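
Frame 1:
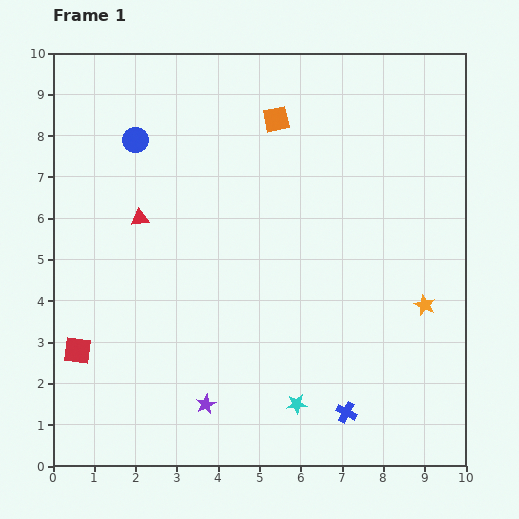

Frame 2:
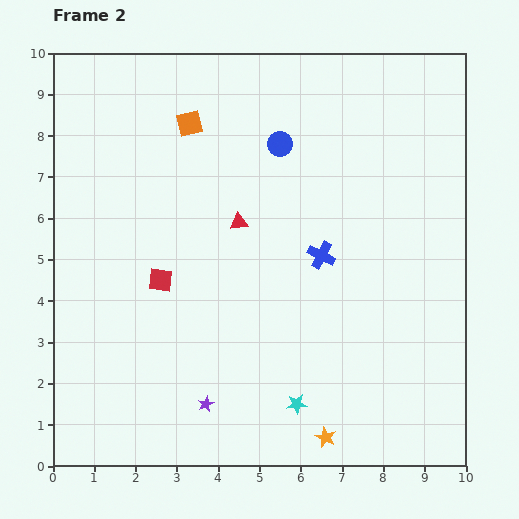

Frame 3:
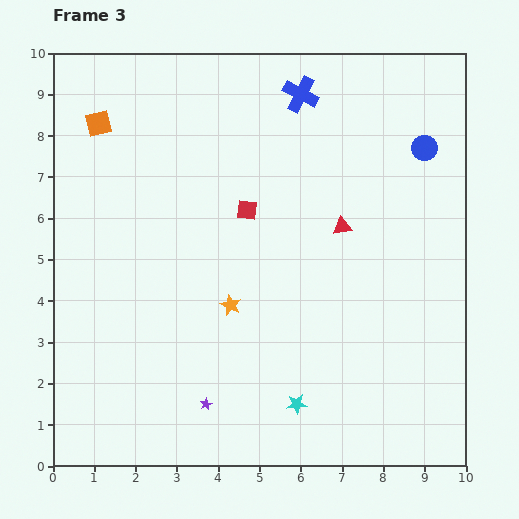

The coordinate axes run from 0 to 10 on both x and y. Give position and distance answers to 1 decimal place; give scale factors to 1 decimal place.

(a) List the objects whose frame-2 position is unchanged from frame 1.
the cyan star, the purple star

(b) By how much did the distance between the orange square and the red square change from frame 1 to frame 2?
-3.5

Distance in frame 1: 7.4. Distance in frame 2: 3.9.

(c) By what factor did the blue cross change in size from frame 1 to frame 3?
1.7×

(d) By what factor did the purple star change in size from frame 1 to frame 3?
0.6×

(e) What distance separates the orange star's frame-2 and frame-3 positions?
3.9

The orange star moved from (6.6, 0.7) to (4.3, 3.9), a distance of √(2.3² + 3.2²) ≈ 3.9.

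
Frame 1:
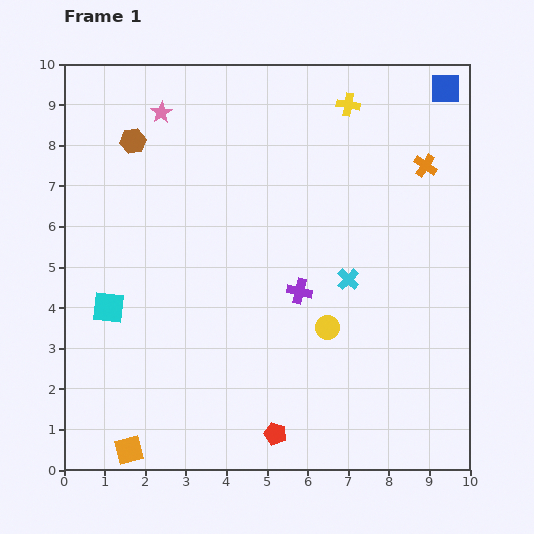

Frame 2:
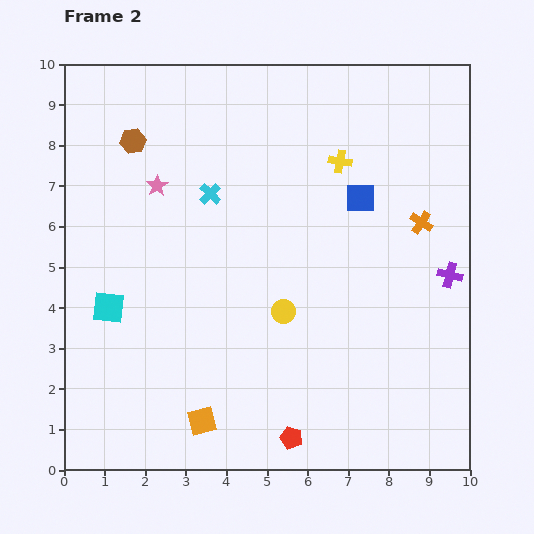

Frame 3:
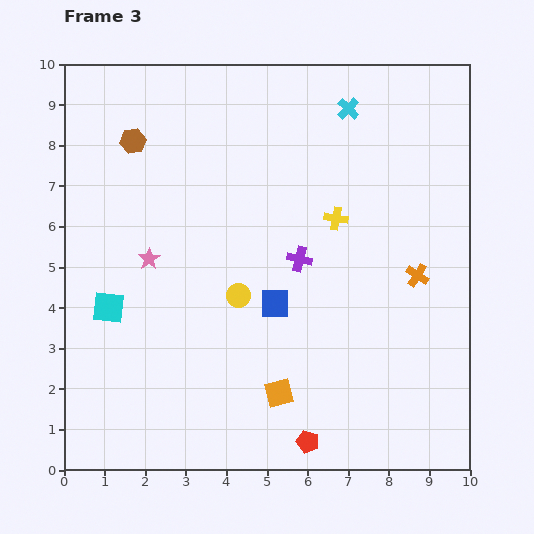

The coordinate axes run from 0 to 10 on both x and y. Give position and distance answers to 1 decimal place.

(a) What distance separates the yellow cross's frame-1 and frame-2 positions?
1.4

The yellow cross moved from (7.0, 9.0) to (6.8, 7.6), a distance of √(0.2² + 1.4²) ≈ 1.4.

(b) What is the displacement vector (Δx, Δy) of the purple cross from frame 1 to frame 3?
(0.0, 0.8)

The purple cross was at (5.8, 4.4) in frame 1 and (5.8, 5.2) in frame 3.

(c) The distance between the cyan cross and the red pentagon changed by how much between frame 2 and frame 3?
+2.0

Distance in frame 2: 6.3. Distance in frame 3: 8.3.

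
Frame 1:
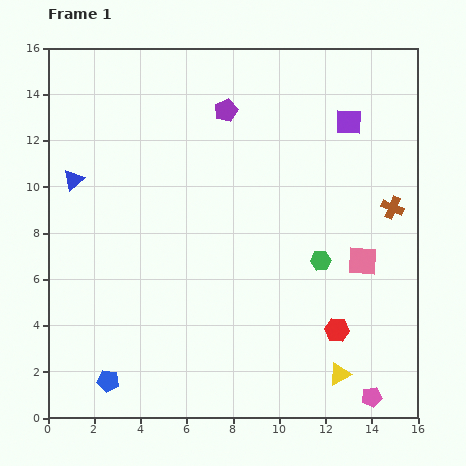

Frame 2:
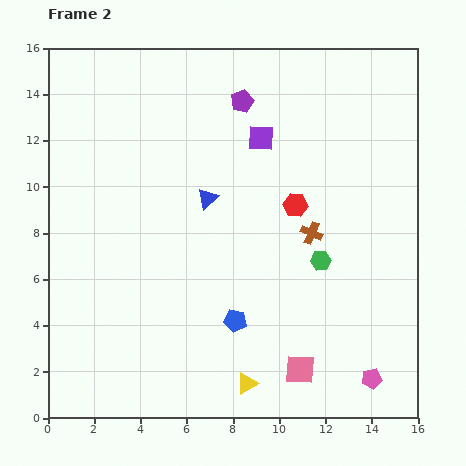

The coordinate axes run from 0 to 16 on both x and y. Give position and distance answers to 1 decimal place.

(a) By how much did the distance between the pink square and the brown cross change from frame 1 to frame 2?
+3.3

Distance in frame 1: 2.6. Distance in frame 2: 5.9.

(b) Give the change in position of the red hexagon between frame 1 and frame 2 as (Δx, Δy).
(-1.8, 5.4)

The red hexagon was at (12.5, 3.8) in frame 1 and (10.7, 9.2) in frame 2.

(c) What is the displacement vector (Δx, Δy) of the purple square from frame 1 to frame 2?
(-3.8, -0.7)

The purple square was at (13.0, 12.8) in frame 1 and (9.2, 12.1) in frame 2.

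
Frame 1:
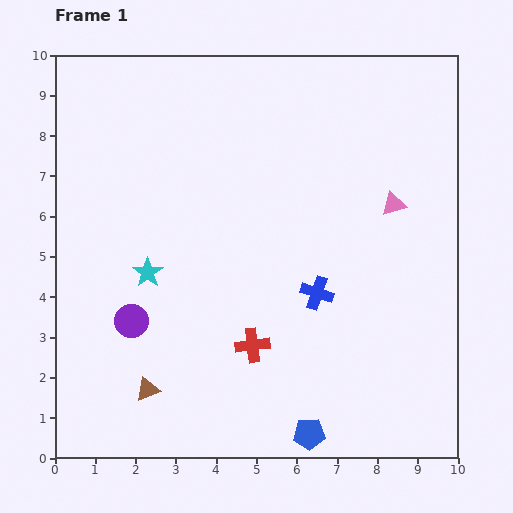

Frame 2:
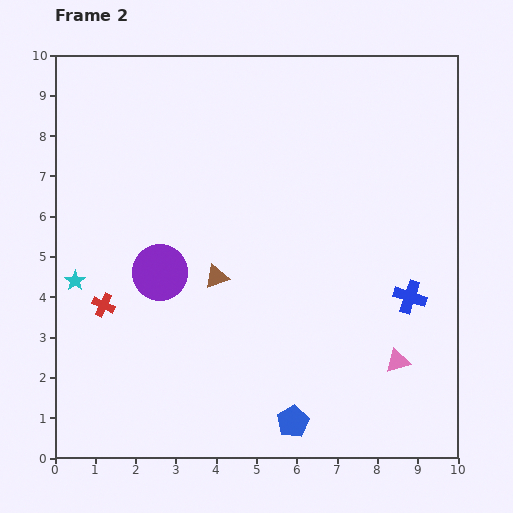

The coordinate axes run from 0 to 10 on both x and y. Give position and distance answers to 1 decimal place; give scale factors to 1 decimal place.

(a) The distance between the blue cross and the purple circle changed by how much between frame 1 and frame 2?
+1.5

Distance in frame 1: 4.7. Distance in frame 2: 6.2.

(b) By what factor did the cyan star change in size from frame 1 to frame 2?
0.7×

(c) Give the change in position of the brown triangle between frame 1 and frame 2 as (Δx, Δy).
(1.7, 2.8)

The brown triangle was at (2.3, 1.7) in frame 1 and (4.0, 4.5) in frame 2.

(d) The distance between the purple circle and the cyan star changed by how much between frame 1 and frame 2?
+0.8

Distance in frame 1: 1.3. Distance in frame 2: 2.1.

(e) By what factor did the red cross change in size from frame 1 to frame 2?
0.7×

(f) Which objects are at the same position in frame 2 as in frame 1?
none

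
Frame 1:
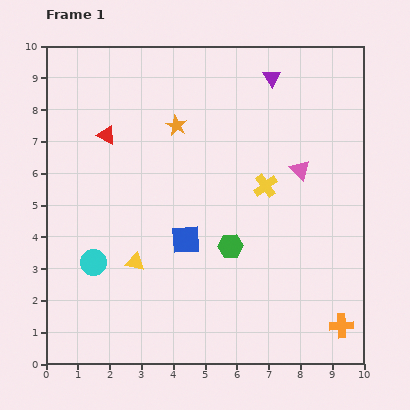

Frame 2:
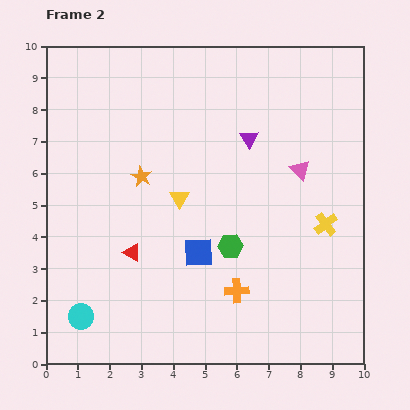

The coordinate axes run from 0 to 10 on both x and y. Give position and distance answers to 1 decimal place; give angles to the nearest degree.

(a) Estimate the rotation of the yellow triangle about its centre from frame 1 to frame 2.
48° clockwise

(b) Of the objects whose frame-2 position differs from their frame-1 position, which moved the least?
the blue square

(moved 0.6)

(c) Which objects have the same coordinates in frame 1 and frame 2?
the green hexagon, the pink triangle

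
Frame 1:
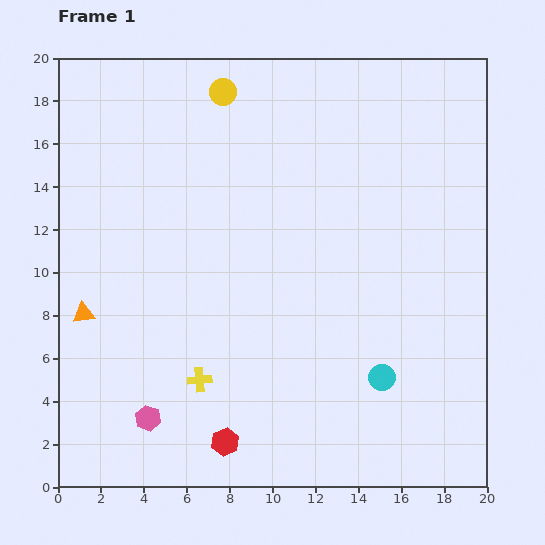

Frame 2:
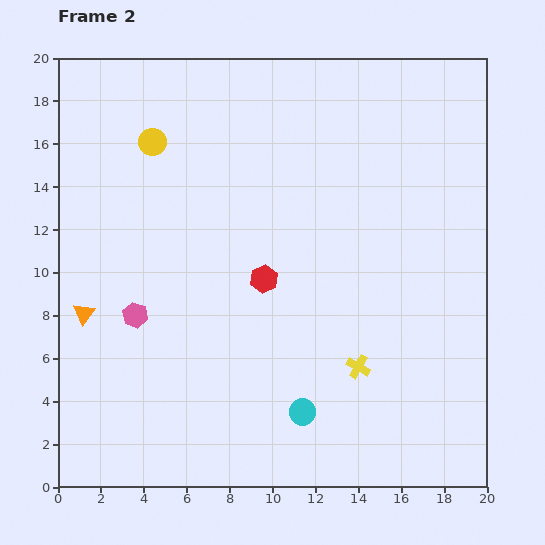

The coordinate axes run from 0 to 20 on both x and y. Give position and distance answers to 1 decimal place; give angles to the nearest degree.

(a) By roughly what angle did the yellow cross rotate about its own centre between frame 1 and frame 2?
33° clockwise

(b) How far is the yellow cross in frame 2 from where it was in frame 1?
7.4

The yellow cross moved from (6.6, 5.0) to (14.0, 5.6), a distance of √(7.4² + 0.6²) ≈ 7.4.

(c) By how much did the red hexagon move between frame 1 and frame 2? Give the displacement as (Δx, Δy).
(1.8, 7.6)

The red hexagon was at (7.8, 2.1) in frame 1 and (9.6, 9.7) in frame 2.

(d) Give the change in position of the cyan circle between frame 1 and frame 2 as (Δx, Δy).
(-3.7, -1.6)

The cyan circle was at (15.1, 5.1) in frame 1 and (11.4, 3.5) in frame 2.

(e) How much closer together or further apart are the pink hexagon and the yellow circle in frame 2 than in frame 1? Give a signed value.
-7.5

Distance in frame 1: 15.6. Distance in frame 2: 8.1.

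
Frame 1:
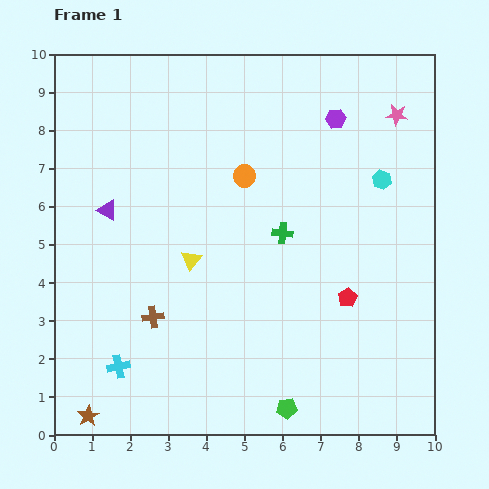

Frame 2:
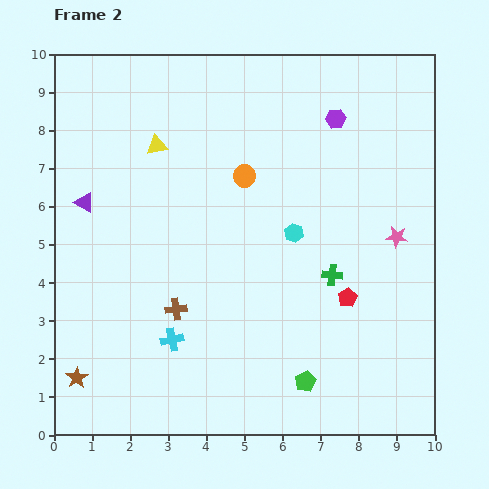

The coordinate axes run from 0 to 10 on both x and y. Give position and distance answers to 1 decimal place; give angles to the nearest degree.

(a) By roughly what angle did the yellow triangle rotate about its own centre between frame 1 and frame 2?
41° clockwise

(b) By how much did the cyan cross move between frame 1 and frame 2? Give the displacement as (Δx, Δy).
(1.4, 0.7)

The cyan cross was at (1.7, 1.8) in frame 1 and (3.1, 2.5) in frame 2.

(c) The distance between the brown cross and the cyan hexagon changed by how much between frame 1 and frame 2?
-3.3

Distance in frame 1: 7.0. Distance in frame 2: 3.7.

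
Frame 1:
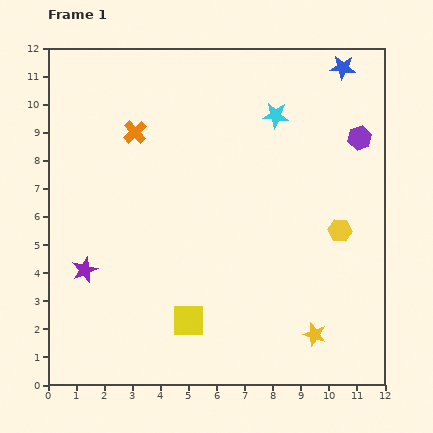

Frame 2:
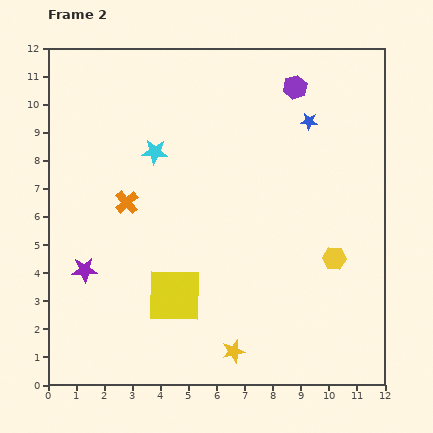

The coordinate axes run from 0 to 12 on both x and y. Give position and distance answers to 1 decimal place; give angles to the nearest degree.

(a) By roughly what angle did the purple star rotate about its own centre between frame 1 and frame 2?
19° clockwise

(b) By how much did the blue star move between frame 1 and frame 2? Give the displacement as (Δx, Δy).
(-1.2, -1.9)

The blue star was at (10.5, 11.3) in frame 1 and (9.3, 9.4) in frame 2.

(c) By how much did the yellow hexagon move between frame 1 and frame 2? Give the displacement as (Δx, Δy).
(-0.2, -1.0)

The yellow hexagon was at (10.4, 5.5) in frame 1 and (10.2, 4.5) in frame 2.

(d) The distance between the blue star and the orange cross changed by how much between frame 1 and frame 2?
-0.6

Distance in frame 1: 7.7. Distance in frame 2: 7.1.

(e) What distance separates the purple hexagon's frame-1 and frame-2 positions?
2.9

The purple hexagon moved from (11.1, 8.8) to (8.8, 10.6), a distance of √(2.3² + 1.8²) ≈ 2.9.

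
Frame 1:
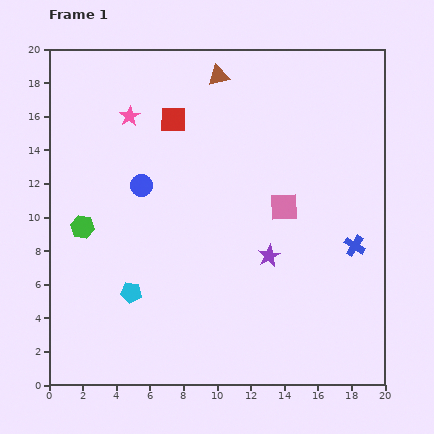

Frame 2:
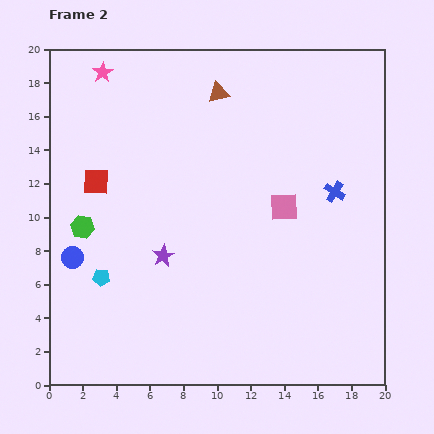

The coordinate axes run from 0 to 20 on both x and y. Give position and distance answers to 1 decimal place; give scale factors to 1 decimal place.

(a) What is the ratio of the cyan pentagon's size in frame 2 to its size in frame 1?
0.8×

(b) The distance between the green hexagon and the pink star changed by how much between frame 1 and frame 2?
+2.1

Distance in frame 1: 7.2. Distance in frame 2: 9.3.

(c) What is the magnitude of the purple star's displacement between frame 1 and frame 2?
6.3

The purple star moved from (13.1, 7.7) to (6.8, 7.7), a distance of √(6.3² + 0.0²) ≈ 6.3.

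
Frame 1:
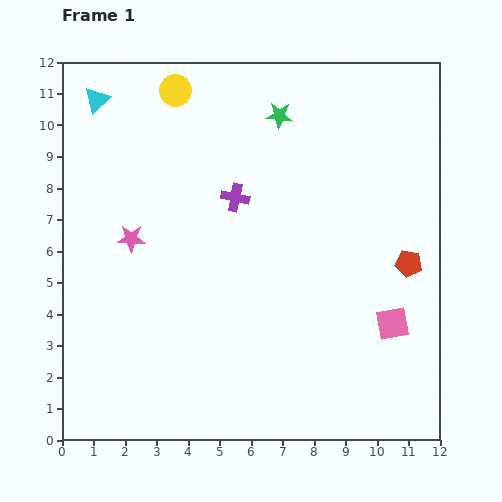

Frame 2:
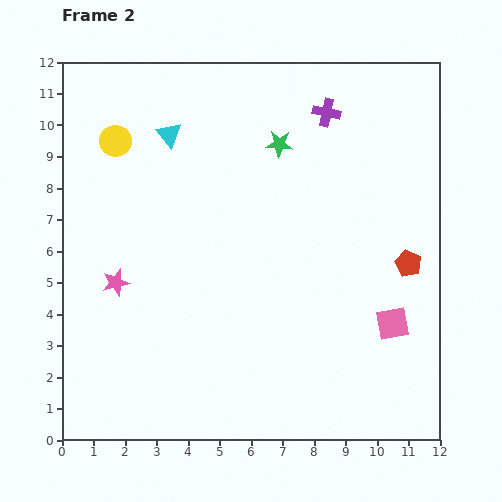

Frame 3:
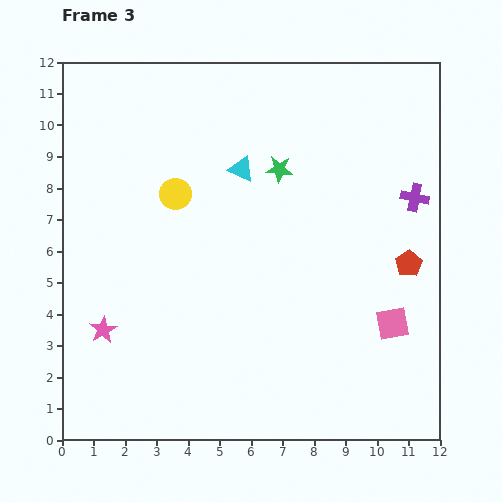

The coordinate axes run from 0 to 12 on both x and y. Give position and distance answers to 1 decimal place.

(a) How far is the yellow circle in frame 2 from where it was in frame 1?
2.5

The yellow circle moved from (3.6, 11.1) to (1.7, 9.5), a distance of √(1.9² + 1.6²) ≈ 2.5.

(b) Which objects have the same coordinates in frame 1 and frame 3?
the red pentagon, the pink square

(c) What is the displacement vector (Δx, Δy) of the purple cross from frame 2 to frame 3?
(2.8, -2.7)

The purple cross was at (8.4, 10.4) in frame 2 and (11.2, 7.7) in frame 3.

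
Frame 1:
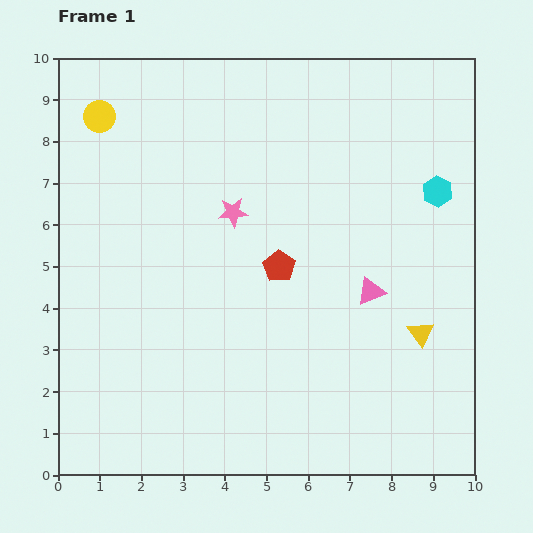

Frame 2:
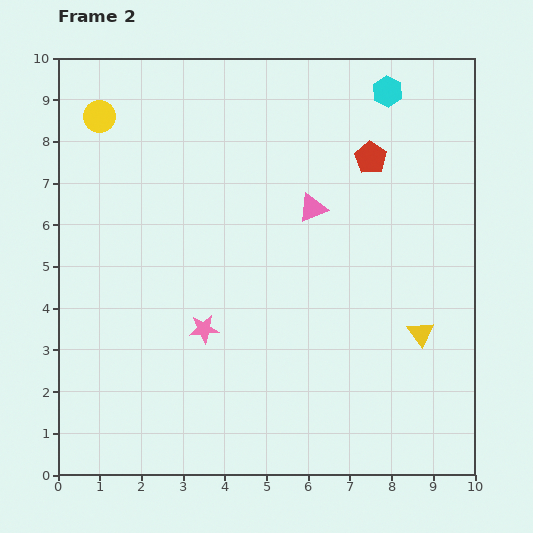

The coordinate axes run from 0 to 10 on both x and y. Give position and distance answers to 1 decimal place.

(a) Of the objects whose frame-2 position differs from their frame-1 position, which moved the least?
the pink triangle

(moved 2.4)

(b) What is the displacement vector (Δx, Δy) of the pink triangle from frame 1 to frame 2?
(-1.4, 2.0)

The pink triangle was at (7.5, 4.4) in frame 1 and (6.1, 6.4) in frame 2.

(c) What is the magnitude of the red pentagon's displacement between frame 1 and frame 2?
3.4

The red pentagon moved from (5.3, 5.0) to (7.5, 7.6), a distance of √(2.2² + 2.6²) ≈ 3.4.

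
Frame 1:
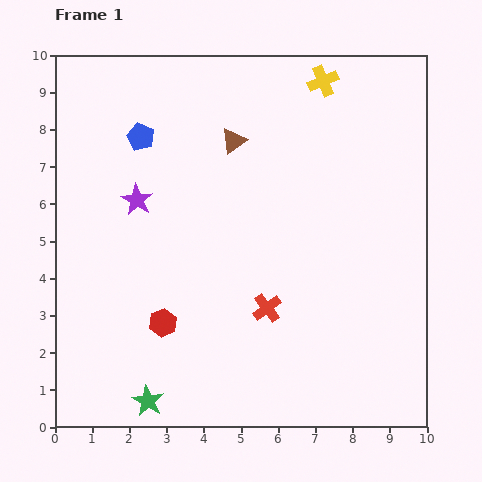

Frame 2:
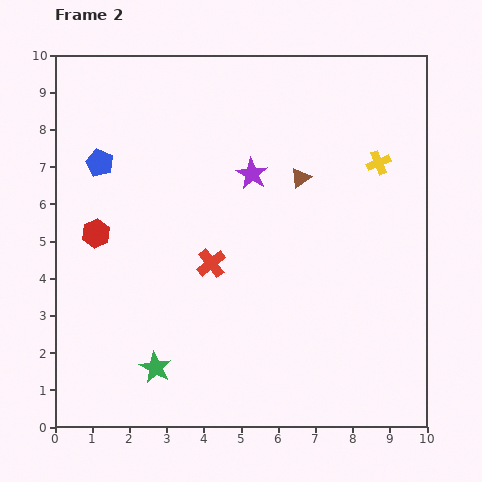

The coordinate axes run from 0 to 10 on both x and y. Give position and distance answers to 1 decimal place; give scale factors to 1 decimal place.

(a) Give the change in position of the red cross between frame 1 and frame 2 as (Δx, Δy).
(-1.5, 1.2)

The red cross was at (5.7, 3.2) in frame 1 and (4.2, 4.4) in frame 2.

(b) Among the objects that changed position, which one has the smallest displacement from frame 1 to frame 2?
the green star

(moved 0.9)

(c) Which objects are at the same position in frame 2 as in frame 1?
none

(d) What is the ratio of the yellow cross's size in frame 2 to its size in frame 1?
0.8×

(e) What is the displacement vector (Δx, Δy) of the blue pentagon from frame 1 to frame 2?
(-1.1, -0.7)

The blue pentagon was at (2.3, 7.8) in frame 1 and (1.2, 7.1) in frame 2.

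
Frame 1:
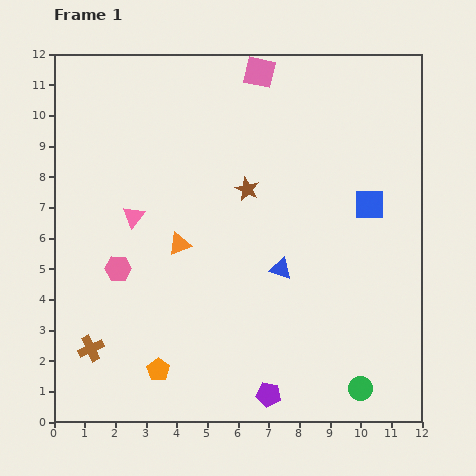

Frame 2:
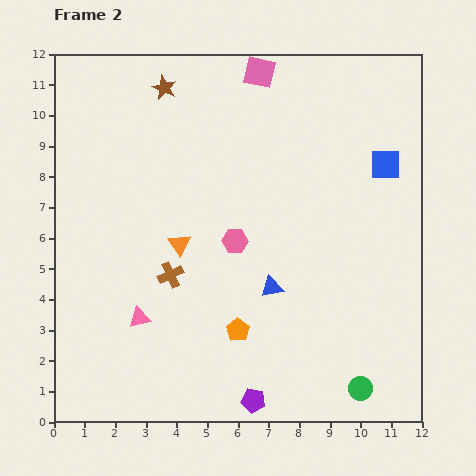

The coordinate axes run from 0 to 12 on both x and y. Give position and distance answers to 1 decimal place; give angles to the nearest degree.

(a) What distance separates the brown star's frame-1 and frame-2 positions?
4.3

The brown star moved from (6.3, 7.6) to (3.6, 10.9), a distance of √(2.7² + 3.3²) ≈ 4.3.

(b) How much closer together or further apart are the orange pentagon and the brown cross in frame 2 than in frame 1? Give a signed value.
+0.5

Distance in frame 1: 2.3. Distance in frame 2: 2.8.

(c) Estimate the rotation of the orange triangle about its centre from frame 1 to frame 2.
43° counter-clockwise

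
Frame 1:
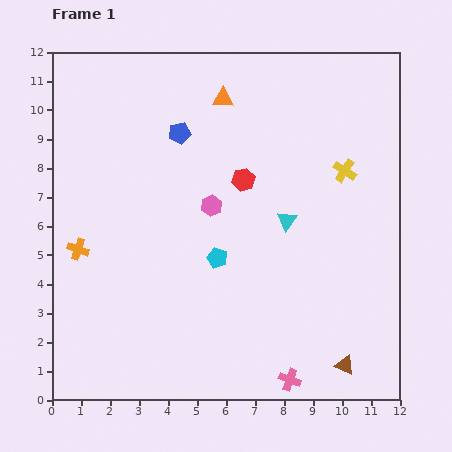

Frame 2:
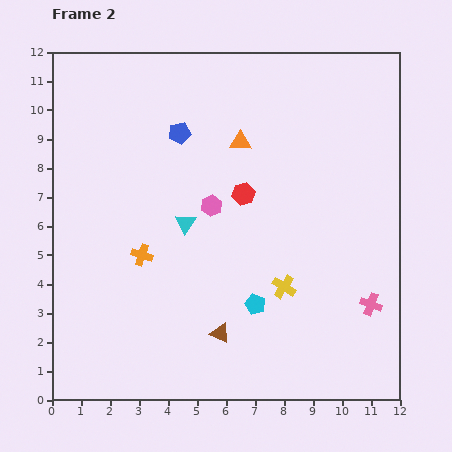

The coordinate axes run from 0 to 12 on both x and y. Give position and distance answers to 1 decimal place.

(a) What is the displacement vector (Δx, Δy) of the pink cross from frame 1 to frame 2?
(2.8, 2.6)

The pink cross was at (8.2, 0.7) in frame 1 and (11.0, 3.3) in frame 2.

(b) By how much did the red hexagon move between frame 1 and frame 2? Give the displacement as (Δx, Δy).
(0.0, -0.5)

The red hexagon was at (6.6, 7.6) in frame 1 and (6.6, 7.1) in frame 2.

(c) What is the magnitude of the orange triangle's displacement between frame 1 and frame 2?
1.6

The orange triangle moved from (5.9, 10.4) to (6.5, 8.9), a distance of √(0.6² + 1.5²) ≈ 1.6.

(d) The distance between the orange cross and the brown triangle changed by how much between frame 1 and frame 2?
-6.2

Distance in frame 1: 10.0. Distance in frame 2: 3.8.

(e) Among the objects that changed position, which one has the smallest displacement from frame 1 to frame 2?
the red hexagon

(moved 0.5)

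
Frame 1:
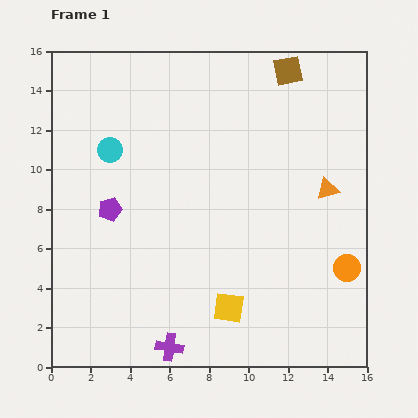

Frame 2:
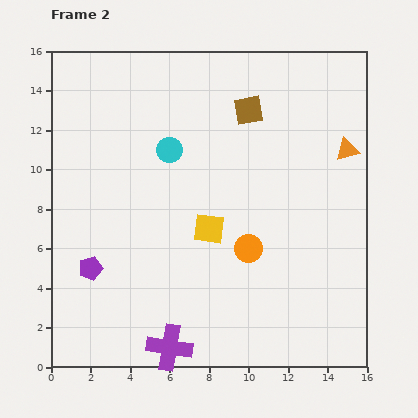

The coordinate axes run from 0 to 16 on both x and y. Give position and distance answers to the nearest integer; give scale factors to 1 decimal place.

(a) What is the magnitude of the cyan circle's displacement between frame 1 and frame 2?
3

The cyan circle moved from (3, 11) to (6, 11), a distance of √(3² + 0²) ≈ 3.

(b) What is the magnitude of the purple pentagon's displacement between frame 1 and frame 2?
3

The purple pentagon moved from (3, 8) to (2, 5), a distance of √(1² + 3²) ≈ 3.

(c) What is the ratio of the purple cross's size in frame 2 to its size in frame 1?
1.7×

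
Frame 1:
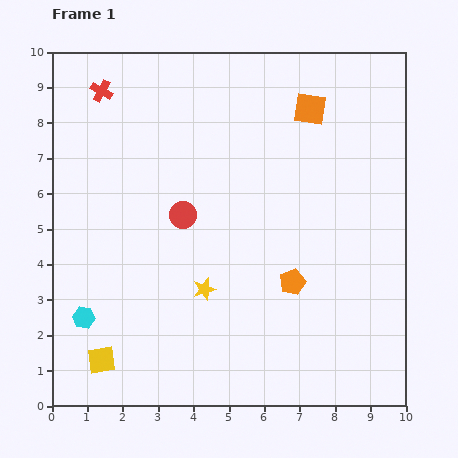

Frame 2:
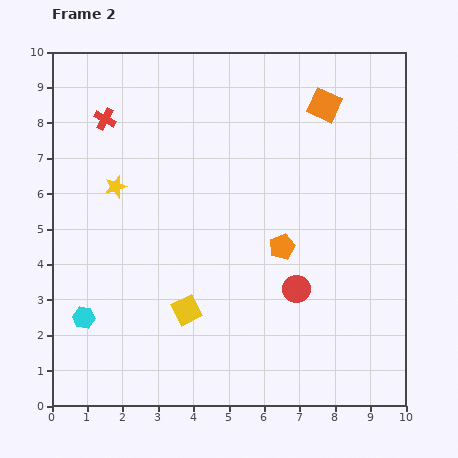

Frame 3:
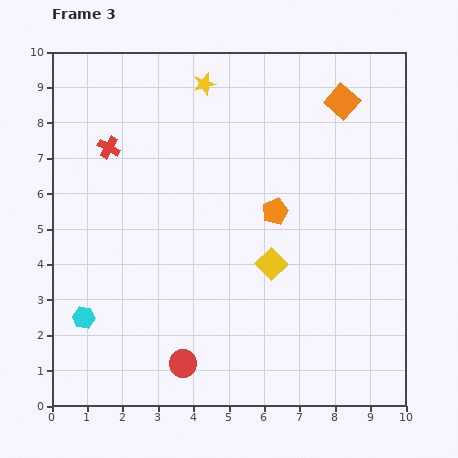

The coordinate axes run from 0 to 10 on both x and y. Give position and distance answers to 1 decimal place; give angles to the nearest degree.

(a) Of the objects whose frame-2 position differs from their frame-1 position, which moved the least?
the orange square

(moved 0.4)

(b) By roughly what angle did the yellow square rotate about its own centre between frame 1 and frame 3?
35° counter-clockwise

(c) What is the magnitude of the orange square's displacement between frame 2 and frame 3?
0.5

The orange square moved from (7.7, 8.5) to (8.2, 8.6), a distance of √(0.5² + 0.1²) ≈ 0.5.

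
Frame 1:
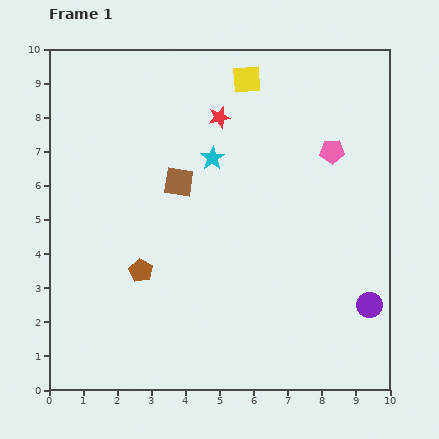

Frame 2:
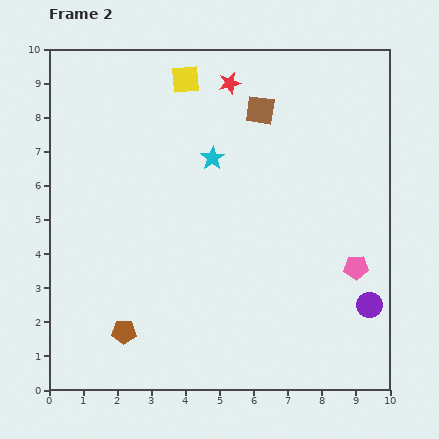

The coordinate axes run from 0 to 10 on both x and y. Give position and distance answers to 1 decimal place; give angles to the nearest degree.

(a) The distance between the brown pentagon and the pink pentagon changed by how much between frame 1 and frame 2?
+0.5

Distance in frame 1: 6.6. Distance in frame 2: 7.1.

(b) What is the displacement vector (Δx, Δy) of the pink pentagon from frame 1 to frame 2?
(0.7, -3.4)

The pink pentagon was at (8.3, 7.0) in frame 1 and (9.0, 3.6) in frame 2.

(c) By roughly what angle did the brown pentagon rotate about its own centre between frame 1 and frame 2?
28° counter-clockwise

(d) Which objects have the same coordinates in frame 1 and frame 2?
the cyan star, the purple circle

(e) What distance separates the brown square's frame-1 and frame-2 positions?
3.2

The brown square moved from (3.8, 6.1) to (6.2, 8.2), a distance of √(2.4² + 2.1²) ≈ 3.2.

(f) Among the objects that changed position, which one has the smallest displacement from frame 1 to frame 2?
the red star

(moved 1.0)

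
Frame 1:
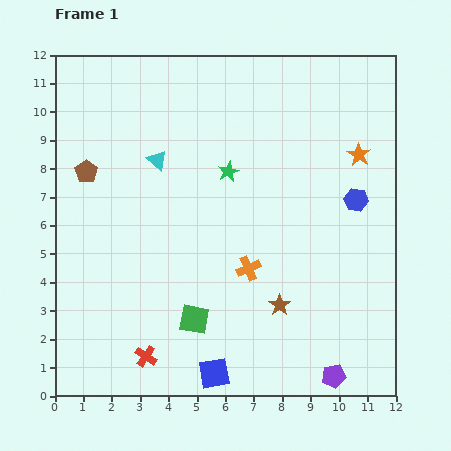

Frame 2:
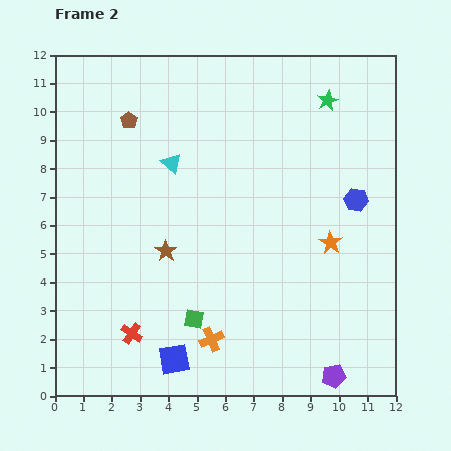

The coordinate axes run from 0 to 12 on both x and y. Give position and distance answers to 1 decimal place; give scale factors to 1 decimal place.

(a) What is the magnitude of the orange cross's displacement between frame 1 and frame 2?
2.8

The orange cross moved from (6.8, 4.5) to (5.5, 2.0), a distance of √(1.3² + 2.5²) ≈ 2.8.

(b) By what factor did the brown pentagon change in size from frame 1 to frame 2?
0.7×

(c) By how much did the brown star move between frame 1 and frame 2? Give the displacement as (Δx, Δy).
(-4.0, 1.9)

The brown star was at (7.9, 3.2) in frame 1 and (3.9, 5.1) in frame 2.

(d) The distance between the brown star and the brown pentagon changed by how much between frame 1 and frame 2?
-3.5

Distance in frame 1: 8.3. Distance in frame 2: 4.8.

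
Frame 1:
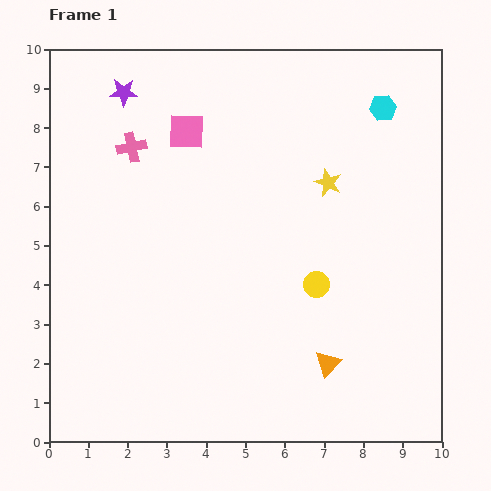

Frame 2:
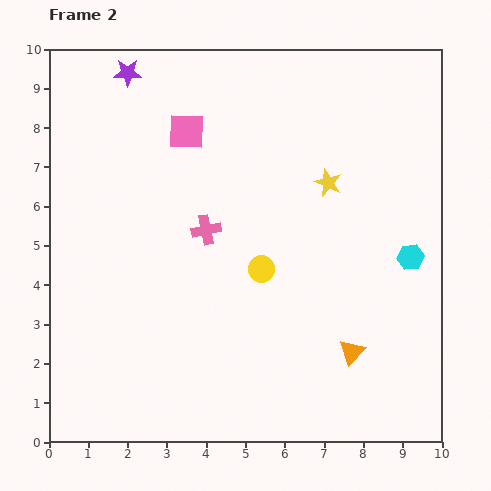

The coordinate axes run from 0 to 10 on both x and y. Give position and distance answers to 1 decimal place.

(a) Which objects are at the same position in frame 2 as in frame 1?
the pink square, the yellow star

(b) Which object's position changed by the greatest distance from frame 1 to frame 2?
the cyan hexagon

(moved 3.9; next 2.8)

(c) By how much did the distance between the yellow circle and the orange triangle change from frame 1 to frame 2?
+1.1

Distance in frame 1: 2.0. Distance in frame 2: 3.1.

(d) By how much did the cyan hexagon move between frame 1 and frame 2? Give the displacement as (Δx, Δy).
(0.7, -3.8)

The cyan hexagon was at (8.5, 8.5) in frame 1 and (9.2, 4.7) in frame 2.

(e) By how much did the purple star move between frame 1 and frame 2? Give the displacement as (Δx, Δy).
(0.1, 0.5)

The purple star was at (1.9, 8.9) in frame 1 and (2.0, 9.4) in frame 2.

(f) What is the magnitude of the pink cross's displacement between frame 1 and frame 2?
2.8

The pink cross moved from (2.1, 7.5) to (4.0, 5.4), a distance of √(1.9² + 2.1²) ≈ 2.8.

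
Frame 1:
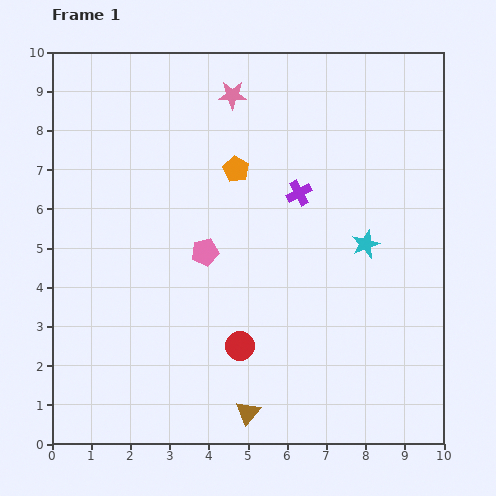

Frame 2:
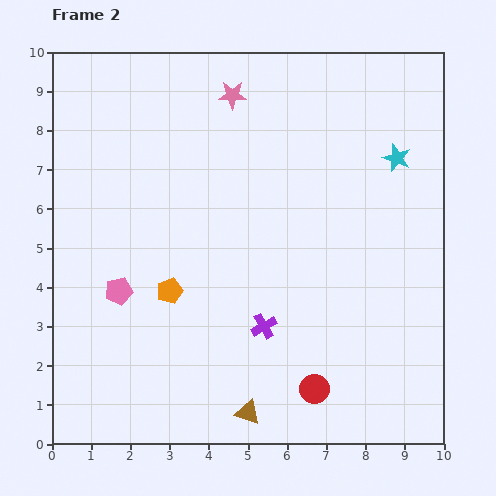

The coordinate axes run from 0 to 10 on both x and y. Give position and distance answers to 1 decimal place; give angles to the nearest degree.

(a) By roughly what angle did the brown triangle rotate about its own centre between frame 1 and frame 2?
51° counter-clockwise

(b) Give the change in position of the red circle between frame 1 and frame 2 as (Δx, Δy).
(1.9, -1.1)

The red circle was at (4.8, 2.5) in frame 1 and (6.7, 1.4) in frame 2.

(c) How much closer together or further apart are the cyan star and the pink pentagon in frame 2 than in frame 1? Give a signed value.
+3.8

Distance in frame 1: 4.1. Distance in frame 2: 7.9.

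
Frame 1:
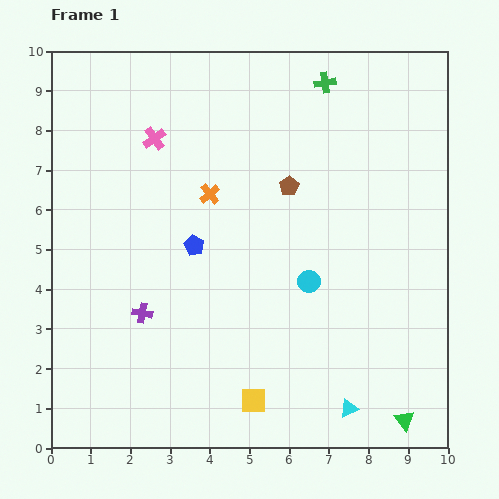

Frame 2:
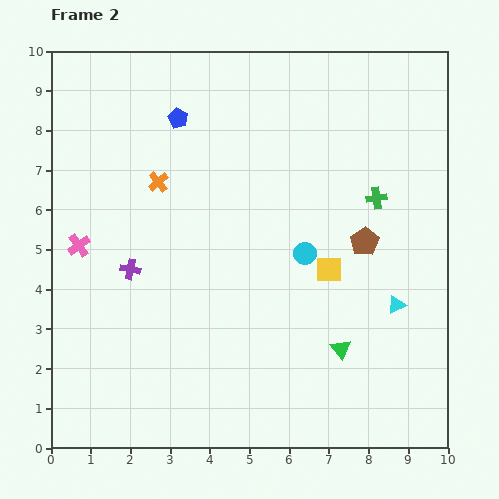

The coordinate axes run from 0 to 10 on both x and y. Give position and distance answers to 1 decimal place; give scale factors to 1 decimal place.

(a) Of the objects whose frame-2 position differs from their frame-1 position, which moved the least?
the cyan circle

(moved 0.7)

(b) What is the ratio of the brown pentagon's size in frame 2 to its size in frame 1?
1.5×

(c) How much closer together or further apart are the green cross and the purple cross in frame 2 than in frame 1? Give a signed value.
-0.9

Distance in frame 1: 7.4. Distance in frame 2: 6.5.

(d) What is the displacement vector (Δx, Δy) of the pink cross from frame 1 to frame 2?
(-1.9, -2.7)

The pink cross was at (2.6, 7.8) in frame 1 and (0.7, 5.1) in frame 2.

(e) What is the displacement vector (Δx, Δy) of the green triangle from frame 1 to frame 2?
(-1.6, 1.8)

The green triangle was at (8.9, 0.7) in frame 1 and (7.3, 2.5) in frame 2.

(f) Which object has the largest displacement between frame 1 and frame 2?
the yellow square

(moved 3.8; next 3.3)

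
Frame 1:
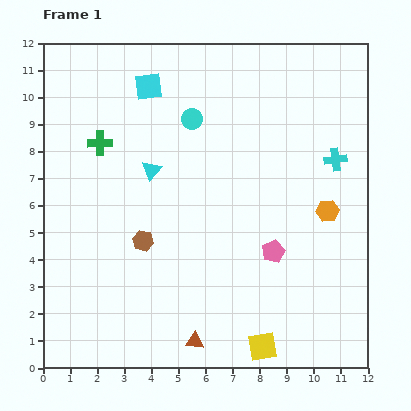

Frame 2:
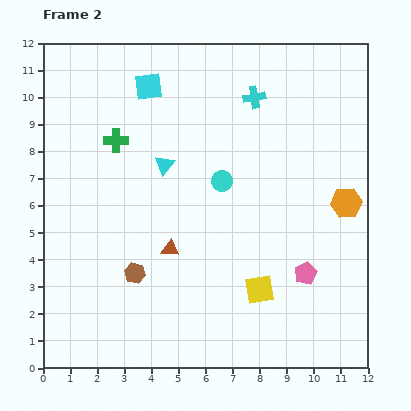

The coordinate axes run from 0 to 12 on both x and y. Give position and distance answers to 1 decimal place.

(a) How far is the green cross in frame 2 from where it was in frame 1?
0.6

The green cross moved from (2.1, 8.3) to (2.7, 8.4), a distance of √(0.6² + 0.1²) ≈ 0.6.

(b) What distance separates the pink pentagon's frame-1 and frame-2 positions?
1.4

The pink pentagon moved from (8.5, 4.3) to (9.7, 3.5), a distance of √(1.2² + 0.8²) ≈ 1.4.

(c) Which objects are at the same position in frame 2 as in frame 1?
the cyan square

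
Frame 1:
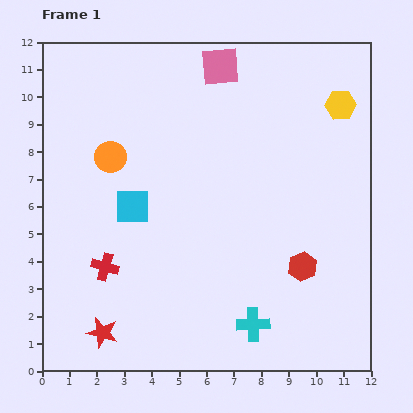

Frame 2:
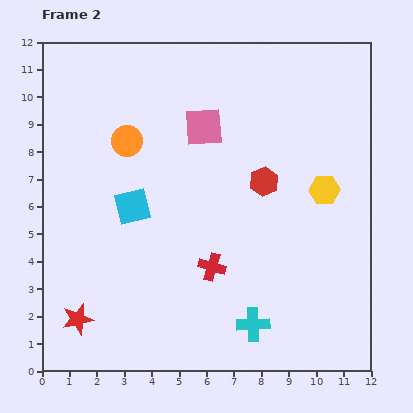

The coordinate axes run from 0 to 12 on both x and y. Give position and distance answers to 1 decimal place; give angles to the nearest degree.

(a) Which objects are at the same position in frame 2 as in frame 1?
the cyan cross, the cyan square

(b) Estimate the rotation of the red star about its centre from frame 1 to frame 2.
28° counter-clockwise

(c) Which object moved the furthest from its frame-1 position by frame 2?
the red cross

(moved 3.9; next 3.4)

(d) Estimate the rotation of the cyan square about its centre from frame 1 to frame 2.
15° counter-clockwise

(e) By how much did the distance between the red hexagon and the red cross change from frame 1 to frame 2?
-3.6

Distance in frame 1: 7.2. Distance in frame 2: 3.6.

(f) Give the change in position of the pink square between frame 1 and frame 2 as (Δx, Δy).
(-0.6, -2.2)

The pink square was at (6.5, 11.1) in frame 1 and (5.9, 8.9) in frame 2.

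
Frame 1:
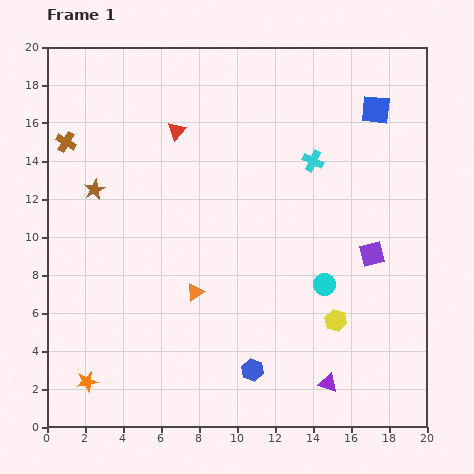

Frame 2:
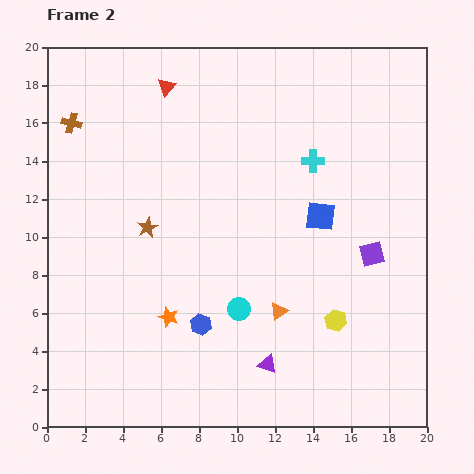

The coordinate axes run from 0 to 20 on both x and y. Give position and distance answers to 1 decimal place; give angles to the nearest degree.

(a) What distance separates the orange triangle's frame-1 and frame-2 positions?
4.5

The orange triangle moved from (7.8, 7.1) to (12.2, 6.1), a distance of √(4.4² + 1.0²) ≈ 4.5.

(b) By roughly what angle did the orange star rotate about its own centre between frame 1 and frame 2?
29° clockwise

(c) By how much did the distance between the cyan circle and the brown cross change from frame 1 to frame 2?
-2.3

Distance in frame 1: 15.5. Distance in frame 2: 13.2.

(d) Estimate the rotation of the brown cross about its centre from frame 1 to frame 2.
15° counter-clockwise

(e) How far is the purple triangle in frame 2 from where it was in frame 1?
3.4

The purple triangle moved from (14.8, 2.3) to (11.6, 3.3), a distance of √(3.2² + 1.0²) ≈ 3.4.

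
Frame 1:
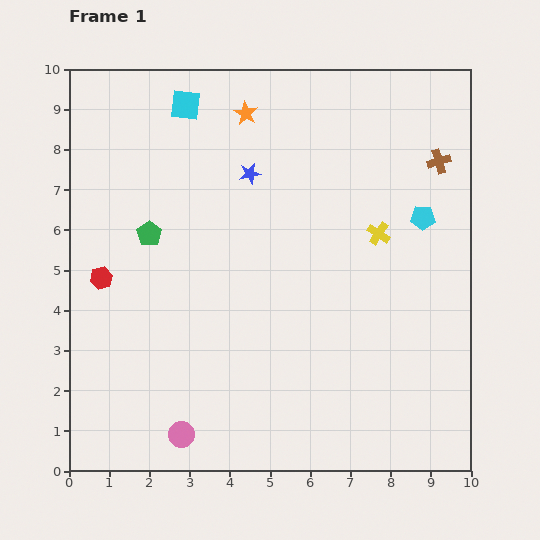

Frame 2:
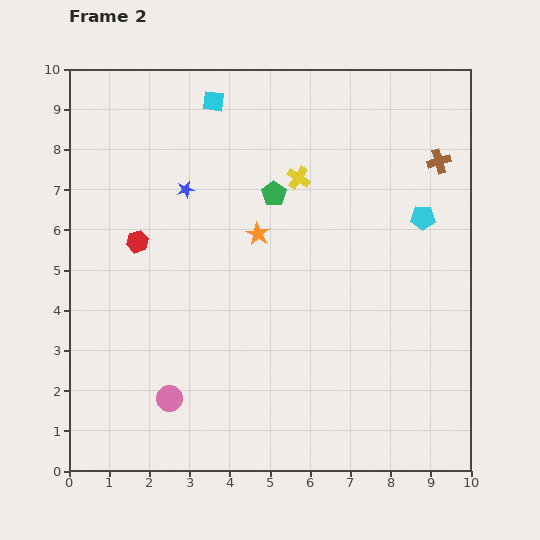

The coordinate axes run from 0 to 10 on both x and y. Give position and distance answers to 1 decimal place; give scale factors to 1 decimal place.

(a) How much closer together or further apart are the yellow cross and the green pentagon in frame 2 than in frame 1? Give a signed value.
-5.0

Distance in frame 1: 5.7. Distance in frame 2: 0.7.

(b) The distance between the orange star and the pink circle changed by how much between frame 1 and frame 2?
-3.5

Distance in frame 1: 8.2. Distance in frame 2: 4.7.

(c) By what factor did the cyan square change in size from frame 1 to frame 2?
0.7×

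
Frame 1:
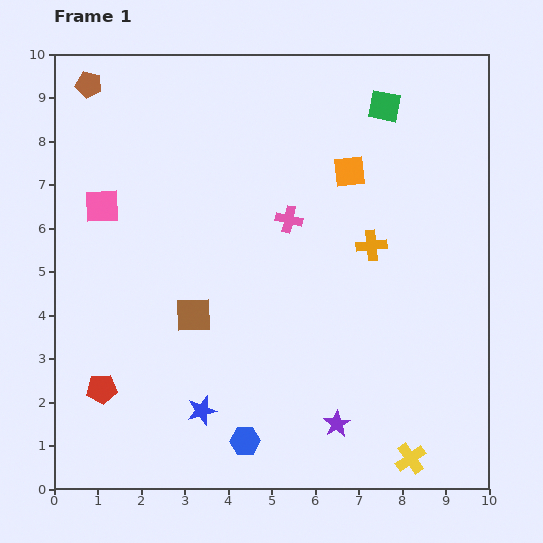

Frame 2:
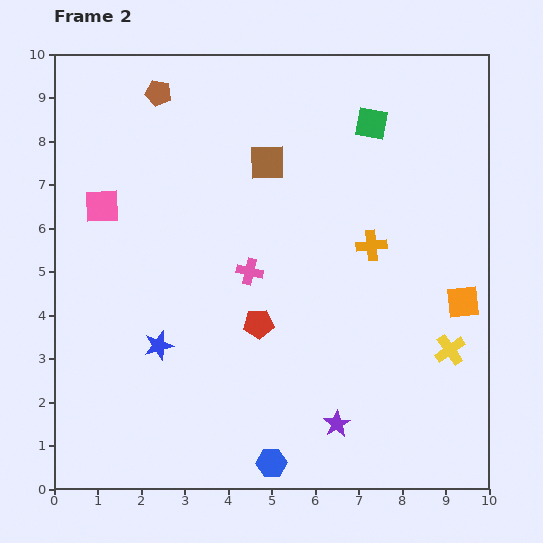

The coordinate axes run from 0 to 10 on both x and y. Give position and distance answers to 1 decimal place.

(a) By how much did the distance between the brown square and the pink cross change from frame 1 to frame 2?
-0.6

Distance in frame 1: 3.1. Distance in frame 2: 2.5.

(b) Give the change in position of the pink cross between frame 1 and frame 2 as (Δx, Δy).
(-0.9, -1.2)

The pink cross was at (5.4, 6.2) in frame 1 and (4.5, 5.0) in frame 2.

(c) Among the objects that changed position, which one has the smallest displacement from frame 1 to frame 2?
the green square

(moved 0.5)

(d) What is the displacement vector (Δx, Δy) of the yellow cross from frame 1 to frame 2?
(0.9, 2.5)

The yellow cross was at (8.2, 0.7) in frame 1 and (9.1, 3.2) in frame 2.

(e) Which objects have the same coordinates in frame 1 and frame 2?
the pink square, the orange cross, the purple star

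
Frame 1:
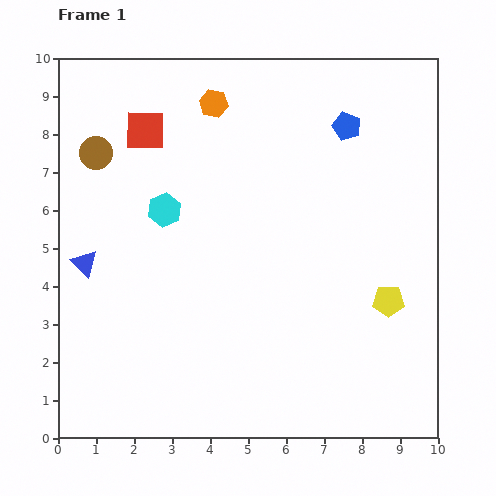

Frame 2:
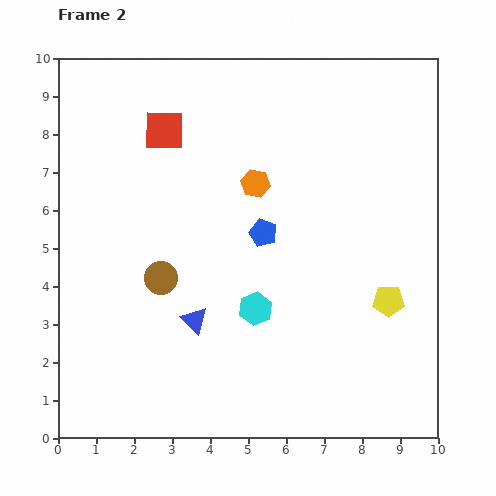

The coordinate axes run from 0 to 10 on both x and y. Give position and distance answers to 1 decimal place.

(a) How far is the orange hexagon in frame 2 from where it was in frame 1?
2.4

The orange hexagon moved from (4.1, 8.8) to (5.2, 6.7), a distance of √(1.1² + 2.1²) ≈ 2.4.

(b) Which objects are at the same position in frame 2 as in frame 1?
the yellow pentagon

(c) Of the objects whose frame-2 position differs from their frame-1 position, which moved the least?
the red square

(moved 0.5)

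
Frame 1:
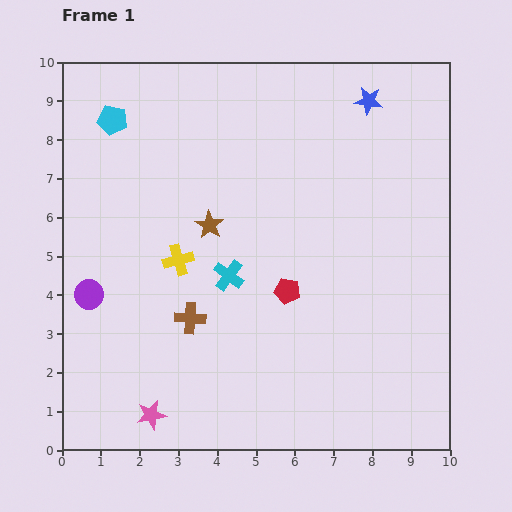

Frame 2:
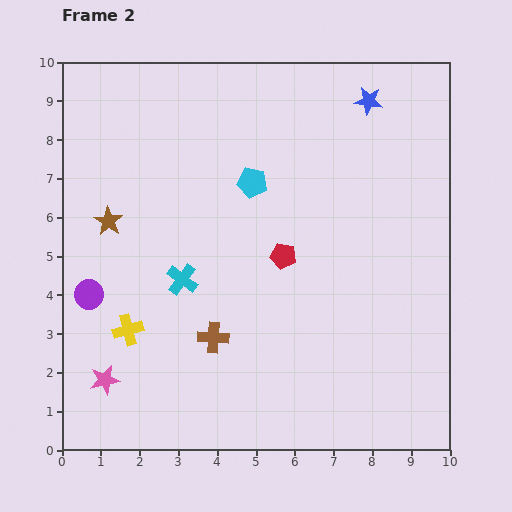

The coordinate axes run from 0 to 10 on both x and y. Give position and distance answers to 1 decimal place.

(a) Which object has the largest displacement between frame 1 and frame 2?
the cyan pentagon

(moved 3.9; next 2.6)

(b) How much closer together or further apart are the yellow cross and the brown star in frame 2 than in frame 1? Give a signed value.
+1.6

Distance in frame 1: 1.2. Distance in frame 2: 2.8.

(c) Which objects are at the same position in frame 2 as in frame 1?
the purple circle, the blue star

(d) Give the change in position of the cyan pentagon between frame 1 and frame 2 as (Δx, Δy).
(3.6, -1.6)

The cyan pentagon was at (1.3, 8.5) in frame 1 and (4.9, 6.9) in frame 2.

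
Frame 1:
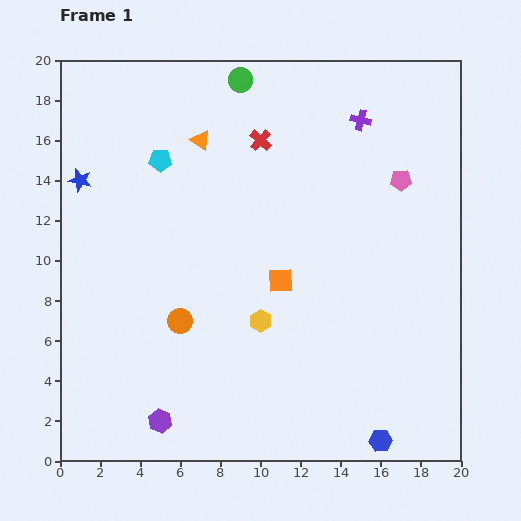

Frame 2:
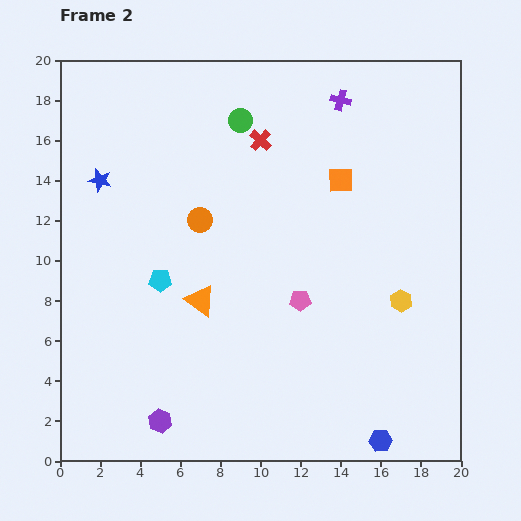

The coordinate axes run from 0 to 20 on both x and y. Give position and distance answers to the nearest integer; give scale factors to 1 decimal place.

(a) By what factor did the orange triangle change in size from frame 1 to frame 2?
1.6×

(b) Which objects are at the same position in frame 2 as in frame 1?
the blue hexagon, the red cross, the purple hexagon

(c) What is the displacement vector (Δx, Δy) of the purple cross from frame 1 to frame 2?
(-1, 1)

The purple cross was at (15, 17) in frame 1 and (14, 18) in frame 2.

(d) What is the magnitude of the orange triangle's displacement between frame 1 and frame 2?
8

The orange triangle moved from (7, 16) to (7, 8), a distance of √(0² + 8²) ≈ 8.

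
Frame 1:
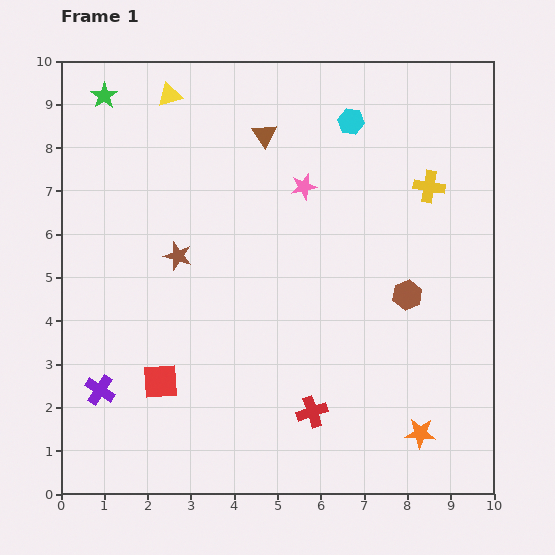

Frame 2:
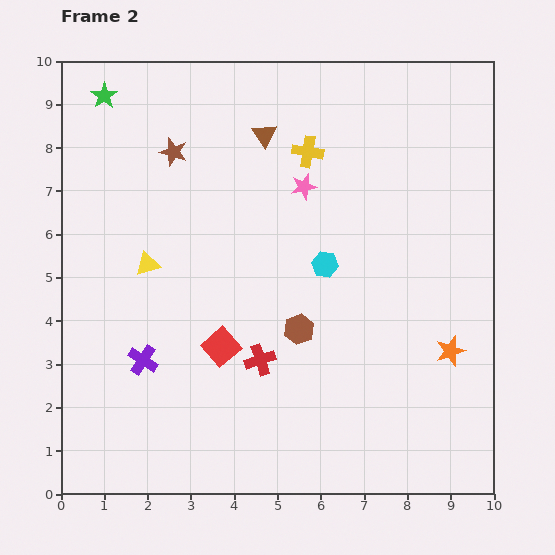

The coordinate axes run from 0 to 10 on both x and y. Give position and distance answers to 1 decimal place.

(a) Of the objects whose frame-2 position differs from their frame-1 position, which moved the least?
the purple cross

(moved 1.2)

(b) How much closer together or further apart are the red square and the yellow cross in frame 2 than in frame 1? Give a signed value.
-2.8

Distance in frame 1: 7.7. Distance in frame 2: 4.9.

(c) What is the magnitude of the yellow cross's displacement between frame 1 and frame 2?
2.9

The yellow cross moved from (8.5, 7.1) to (5.7, 7.9), a distance of √(2.8² + 0.8²) ≈ 2.9.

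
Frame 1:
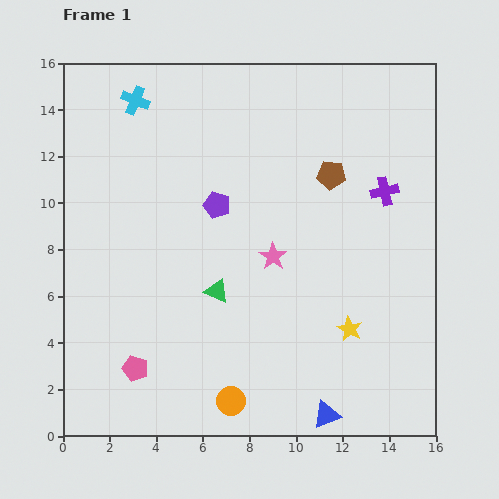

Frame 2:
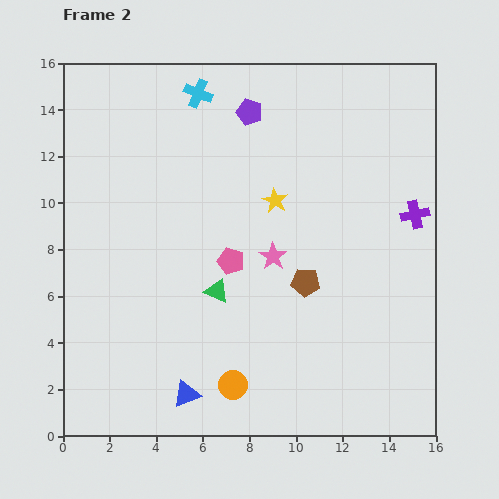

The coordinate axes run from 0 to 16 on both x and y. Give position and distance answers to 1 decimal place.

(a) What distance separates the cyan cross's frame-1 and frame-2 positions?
2.7

The cyan cross moved from (3.1, 14.4) to (5.8, 14.7), a distance of √(2.7² + 0.3²) ≈ 2.7.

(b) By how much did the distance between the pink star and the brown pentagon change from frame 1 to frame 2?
-2.5

Distance in frame 1: 4.3. Distance in frame 2: 1.8.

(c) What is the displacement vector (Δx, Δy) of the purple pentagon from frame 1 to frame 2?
(1.4, 4.0)

The purple pentagon was at (6.6, 9.9) in frame 1 and (8.0, 13.9) in frame 2.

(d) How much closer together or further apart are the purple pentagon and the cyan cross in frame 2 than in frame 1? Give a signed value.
-3.4

Distance in frame 1: 5.7. Distance in frame 2: 2.3.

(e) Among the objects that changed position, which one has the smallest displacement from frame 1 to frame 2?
the orange circle

(moved 0.7)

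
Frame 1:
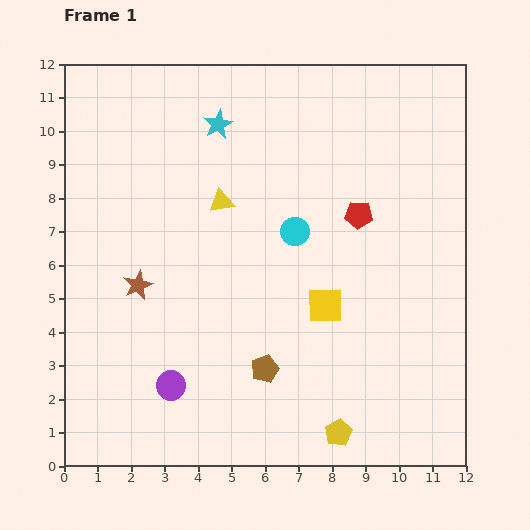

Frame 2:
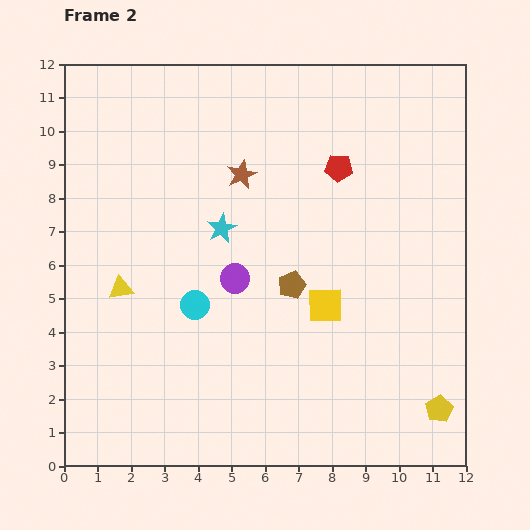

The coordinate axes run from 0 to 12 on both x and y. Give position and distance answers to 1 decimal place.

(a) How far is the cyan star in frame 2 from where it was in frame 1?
3.1

The cyan star moved from (4.6, 10.2) to (4.7, 7.1), a distance of √(0.1² + 3.1²) ≈ 3.1.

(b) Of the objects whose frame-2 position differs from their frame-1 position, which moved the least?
the red pentagon

(moved 1.5)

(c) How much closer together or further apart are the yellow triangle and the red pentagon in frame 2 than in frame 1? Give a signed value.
+3.3

Distance in frame 1: 4.1. Distance in frame 2: 7.4.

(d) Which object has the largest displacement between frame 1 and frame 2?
the brown star

(moved 4.5; next 4.0)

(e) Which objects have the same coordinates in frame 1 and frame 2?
the yellow square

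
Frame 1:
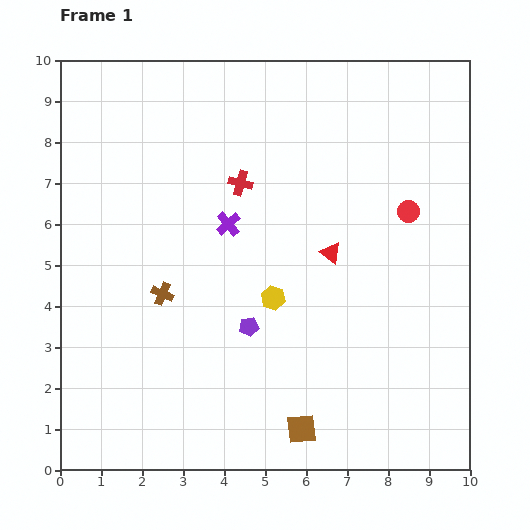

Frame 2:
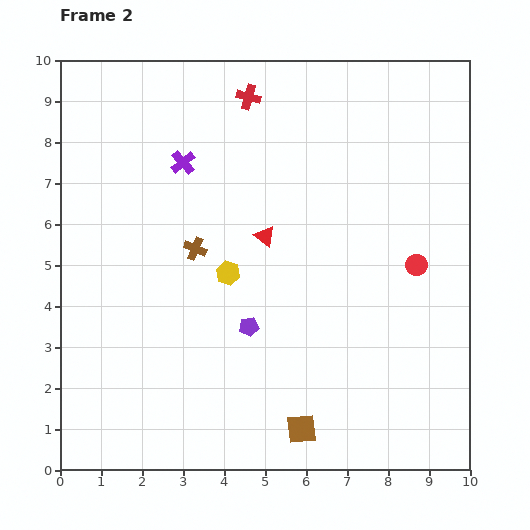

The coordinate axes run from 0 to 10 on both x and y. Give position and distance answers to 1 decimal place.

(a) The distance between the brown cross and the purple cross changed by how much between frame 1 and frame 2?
-0.2

Distance in frame 1: 2.3. Distance in frame 2: 2.1.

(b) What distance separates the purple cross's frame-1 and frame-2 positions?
1.9

The purple cross moved from (4.1, 6.0) to (3.0, 7.5), a distance of √(1.1² + 1.5²) ≈ 1.9.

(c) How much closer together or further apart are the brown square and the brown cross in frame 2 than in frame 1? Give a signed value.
+0.4

Distance in frame 1: 4.7. Distance in frame 2: 5.1.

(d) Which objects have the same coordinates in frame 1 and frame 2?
the purple pentagon, the brown square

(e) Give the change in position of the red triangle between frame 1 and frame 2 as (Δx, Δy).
(-1.6, 0.4)

The red triangle was at (6.6, 5.3) in frame 1 and (5.0, 5.7) in frame 2.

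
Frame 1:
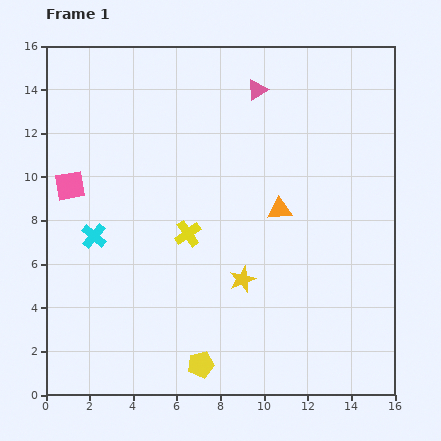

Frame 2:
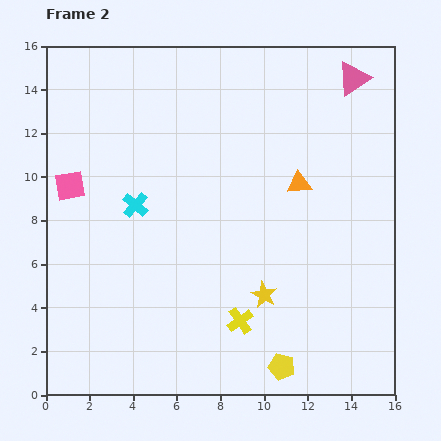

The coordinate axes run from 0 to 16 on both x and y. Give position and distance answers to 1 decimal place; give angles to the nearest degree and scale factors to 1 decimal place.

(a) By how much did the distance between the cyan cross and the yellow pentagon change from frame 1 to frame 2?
+2.3

Distance in frame 1: 7.7. Distance in frame 2: 10.0.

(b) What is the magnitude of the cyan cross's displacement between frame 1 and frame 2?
2.4

The cyan cross moved from (2.2, 7.3) to (4.1, 8.7), a distance of √(1.9² + 1.4²) ≈ 2.4.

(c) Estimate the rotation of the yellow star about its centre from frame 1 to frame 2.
22° counter-clockwise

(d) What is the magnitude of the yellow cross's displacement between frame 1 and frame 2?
4.7

The yellow cross moved from (6.5, 7.4) to (8.9, 3.4), a distance of √(2.4² + 4.0²) ≈ 4.7.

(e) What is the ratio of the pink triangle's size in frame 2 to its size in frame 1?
1.6×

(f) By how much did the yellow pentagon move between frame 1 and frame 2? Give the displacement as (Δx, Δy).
(3.7, -0.1)

The yellow pentagon was at (7.1, 1.4) in frame 1 and (10.8, 1.3) in frame 2.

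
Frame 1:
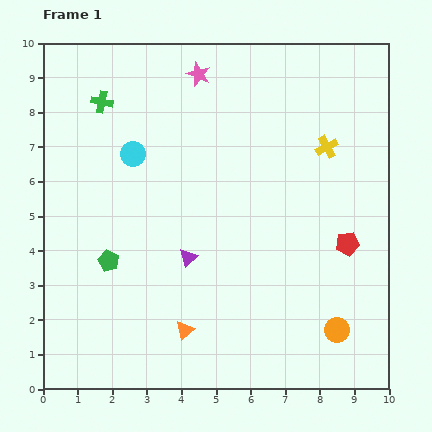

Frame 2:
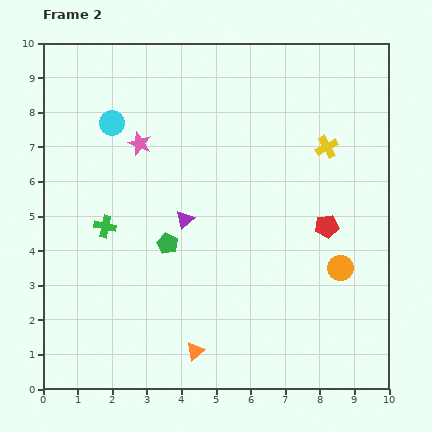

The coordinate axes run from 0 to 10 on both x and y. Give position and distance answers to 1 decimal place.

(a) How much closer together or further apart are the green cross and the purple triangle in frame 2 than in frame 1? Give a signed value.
-2.8

Distance in frame 1: 5.1. Distance in frame 2: 2.3.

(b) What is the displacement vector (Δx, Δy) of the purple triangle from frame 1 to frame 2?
(-0.1, 1.1)

The purple triangle was at (4.2, 3.8) in frame 1 and (4.1, 4.9) in frame 2.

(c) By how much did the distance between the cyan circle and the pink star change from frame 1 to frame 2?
-2.0

Distance in frame 1: 3.0. Distance in frame 2: 1.0.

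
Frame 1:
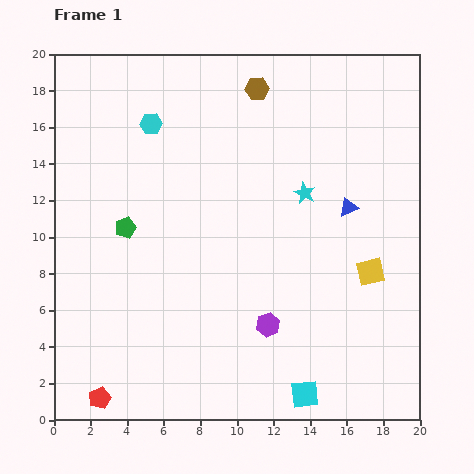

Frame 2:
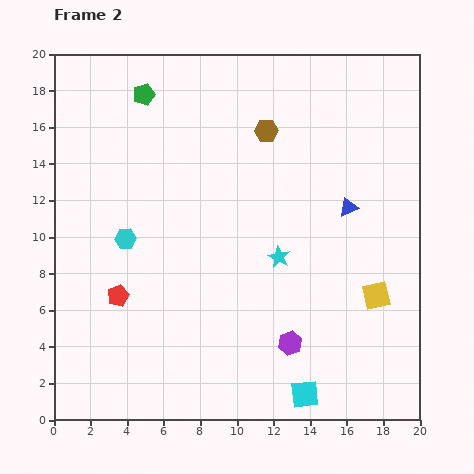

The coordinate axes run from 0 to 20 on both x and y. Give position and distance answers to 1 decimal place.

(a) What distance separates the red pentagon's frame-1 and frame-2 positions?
5.7

The red pentagon moved from (2.5, 1.2) to (3.5, 6.8), a distance of √(1.0² + 5.6²) ≈ 5.7.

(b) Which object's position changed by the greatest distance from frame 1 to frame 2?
the green pentagon

(moved 7.4; next 6.5)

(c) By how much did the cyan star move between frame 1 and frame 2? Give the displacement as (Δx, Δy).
(-1.4, -3.5)

The cyan star was at (13.7, 12.4) in frame 1 and (12.3, 8.9) in frame 2.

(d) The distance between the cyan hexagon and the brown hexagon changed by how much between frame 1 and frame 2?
+3.6

Distance in frame 1: 6.1. Distance in frame 2: 9.7.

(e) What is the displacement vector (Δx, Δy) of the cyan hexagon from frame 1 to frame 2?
(-1.4, -6.3)

The cyan hexagon was at (5.3, 16.2) in frame 1 and (3.9, 9.9) in frame 2.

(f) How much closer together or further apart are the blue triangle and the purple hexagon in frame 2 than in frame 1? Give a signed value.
+0.3

Distance in frame 1: 7.8. Distance in frame 2: 8.1.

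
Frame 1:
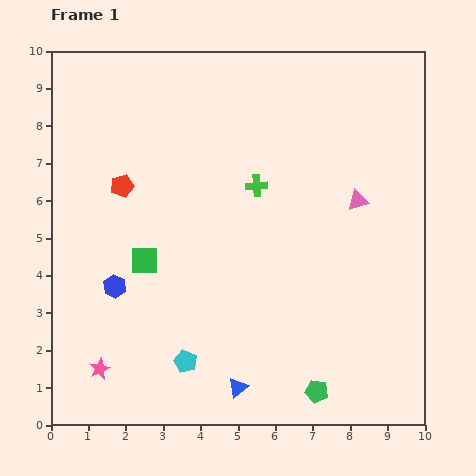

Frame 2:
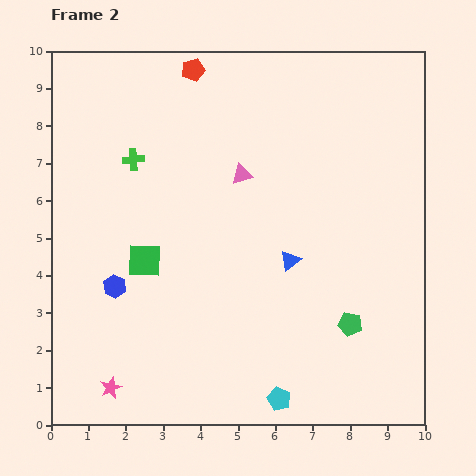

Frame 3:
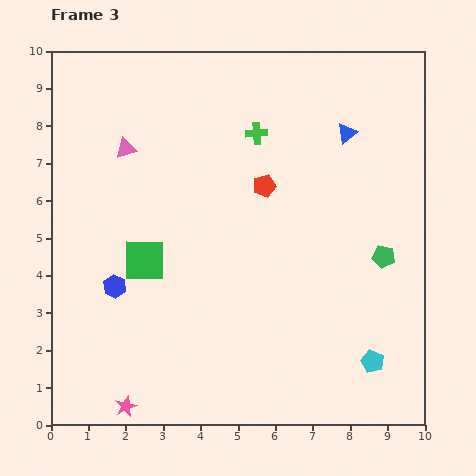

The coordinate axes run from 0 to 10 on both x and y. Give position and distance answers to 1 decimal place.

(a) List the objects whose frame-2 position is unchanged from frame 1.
the green square, the blue hexagon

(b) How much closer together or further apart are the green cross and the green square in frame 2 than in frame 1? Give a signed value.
-0.9

Distance in frame 1: 3.6. Distance in frame 2: 2.7.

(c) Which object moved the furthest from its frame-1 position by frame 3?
the blue triangle

(moved 7.4; next 6.4)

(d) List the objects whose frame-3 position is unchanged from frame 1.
the green square, the blue hexagon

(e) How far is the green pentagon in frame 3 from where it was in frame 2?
2.0

The green pentagon moved from (8.0, 2.7) to (8.9, 4.5), a distance of √(0.9² + 1.8²) ≈ 2.0.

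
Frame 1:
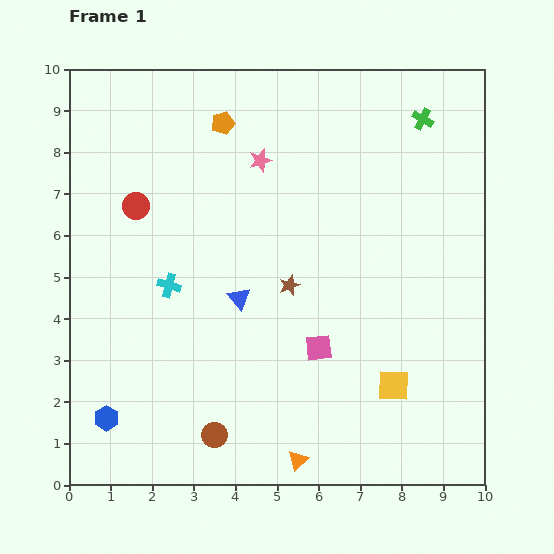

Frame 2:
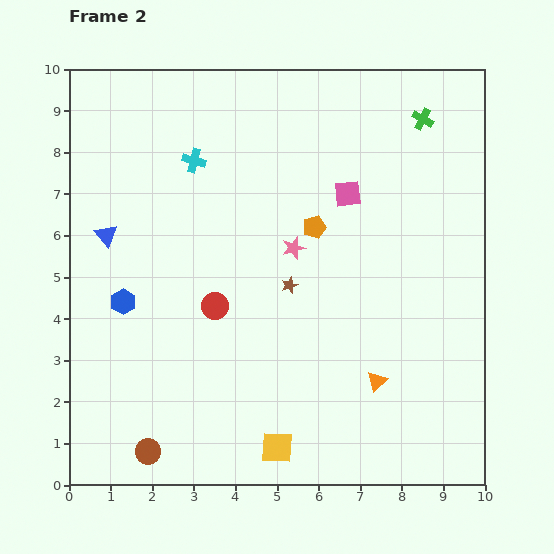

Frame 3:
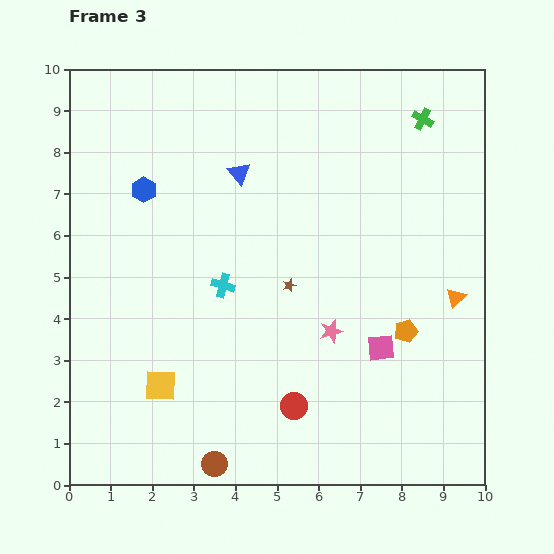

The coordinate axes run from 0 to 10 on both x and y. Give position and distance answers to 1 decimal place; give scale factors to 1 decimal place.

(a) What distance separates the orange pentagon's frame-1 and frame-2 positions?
3.3

The orange pentagon moved from (3.7, 8.7) to (5.9, 6.2), a distance of √(2.2² + 2.5²) ≈ 3.3.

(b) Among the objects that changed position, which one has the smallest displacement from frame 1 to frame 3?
the brown circle

(moved 0.7)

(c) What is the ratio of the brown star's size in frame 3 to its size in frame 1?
0.6×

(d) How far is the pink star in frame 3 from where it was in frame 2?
2.2

The pink star moved from (5.4, 5.7) to (6.3, 3.7), a distance of √(0.9² + 2.0²) ≈ 2.2.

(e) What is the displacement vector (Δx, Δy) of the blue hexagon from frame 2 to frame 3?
(0.5, 2.7)

The blue hexagon was at (1.3, 4.4) in frame 2 and (1.8, 7.1) in frame 3.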